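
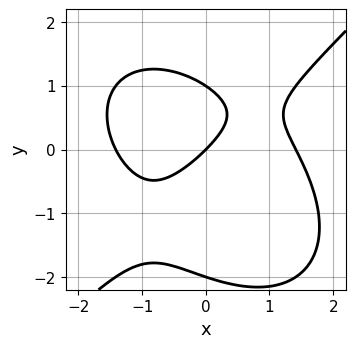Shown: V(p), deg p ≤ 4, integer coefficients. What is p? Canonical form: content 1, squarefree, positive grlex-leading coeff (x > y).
x^3 - y^3 - y^2 - 2*x + 2*y

1. Degree: the shape is more complex than any degree-2 curve, so deg p = 3.
2. Reading off the gridlines: the y-axis gridline crossings are at y ∈ {-2, 0, 1}; it meets the x-axis at x = 0 (among the integer gridlines).
3. Putting this together gives p.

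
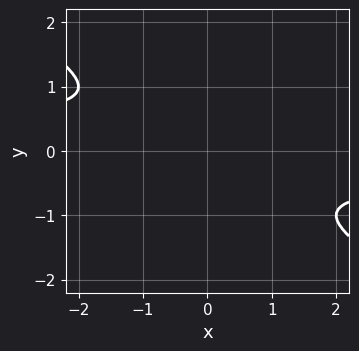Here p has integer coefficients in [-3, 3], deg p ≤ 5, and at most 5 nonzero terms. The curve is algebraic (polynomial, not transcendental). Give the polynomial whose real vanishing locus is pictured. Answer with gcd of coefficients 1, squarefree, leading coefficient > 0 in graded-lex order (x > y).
2*x*y^3 + 3*y^4 + 1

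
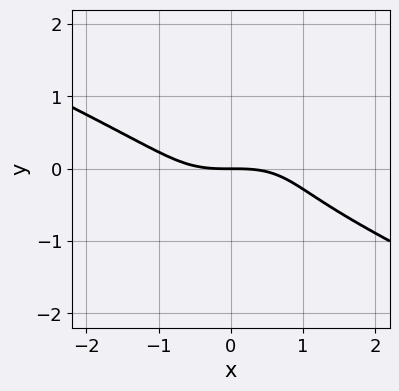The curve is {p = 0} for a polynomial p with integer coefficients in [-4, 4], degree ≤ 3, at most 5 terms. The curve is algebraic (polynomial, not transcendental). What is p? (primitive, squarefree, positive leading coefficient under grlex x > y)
x^3 - 3*x*y^2 + 3*y^3 + 2*y^2 + 3*y

First, degree: a generic line meets the curve in up to 3 points, so deg p = 3.
Then, from the visible intercepts: it crosses the y-axis at the gridline y = 0; it crosses the x-axis at the gridline x = 0.
Finally, putting this together gives p.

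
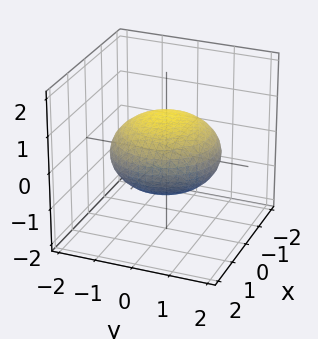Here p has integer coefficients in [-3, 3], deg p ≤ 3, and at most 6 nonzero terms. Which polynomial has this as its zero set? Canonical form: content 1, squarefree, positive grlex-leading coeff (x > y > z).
The degree is 2 — the shape is more complex than any degree-1 surface.
Symmetries: rotational symmetry about the z-axis ⇒ p depends on x, y only through x² + y².
Reading off the gridlines: the z-axis gridline crossings are at z ∈ {-1, 1}; a circular section at z = 0 has radius between 1 and 2.
Matching integer coefficients to the picture gives p.

x^2 + y^2 + 2*z^2 - 2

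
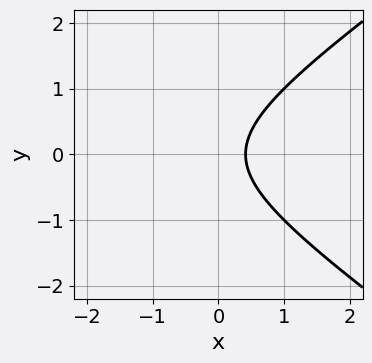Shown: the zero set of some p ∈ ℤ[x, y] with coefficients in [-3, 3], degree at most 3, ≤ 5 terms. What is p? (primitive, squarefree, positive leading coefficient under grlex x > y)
x^2 - 2*y^2 + 2*x - 1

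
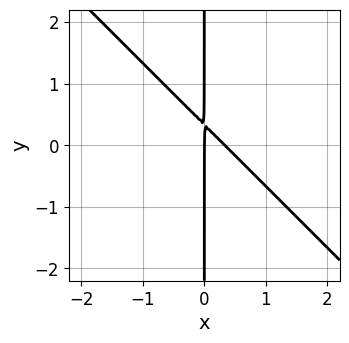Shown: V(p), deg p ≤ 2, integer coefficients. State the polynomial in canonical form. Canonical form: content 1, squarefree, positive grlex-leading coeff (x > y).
(a) deg p = 2. The shape is more complex than any degree-1 curve.
(b) Checking where it meets the axes: the visible y-axis segment lies entirely on the curve; one x-axis crossing is at x = 0.
(c) Assembling these constraints gives the stated polynomial.

3*x^2 + 3*x*y - x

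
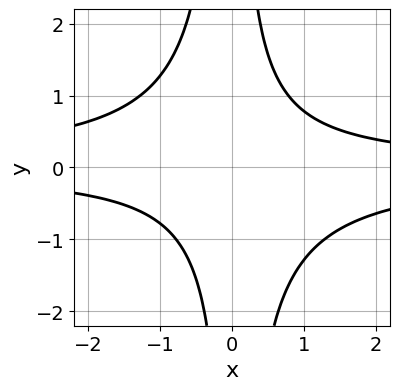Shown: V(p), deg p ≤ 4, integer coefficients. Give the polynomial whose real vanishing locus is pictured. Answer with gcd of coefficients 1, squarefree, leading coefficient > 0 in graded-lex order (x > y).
2*x^2*y^2 + x*y - 2

1. deg p = 4.
2. Observable constraints: no y-intercept at any integer in the box; it misses every integer gridline on the x-axis.
3. The integer polynomial consistent with all of this is the stated p.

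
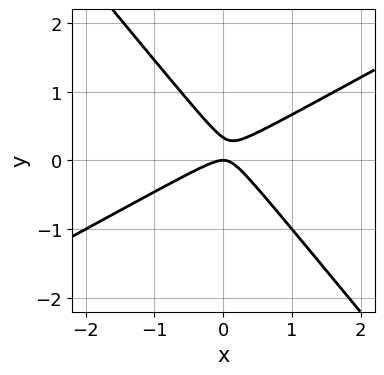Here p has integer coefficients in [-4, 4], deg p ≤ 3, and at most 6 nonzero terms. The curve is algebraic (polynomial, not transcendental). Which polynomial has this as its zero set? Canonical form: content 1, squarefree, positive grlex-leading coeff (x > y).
2*x^2 - 2*x*y - 3*y^2 + y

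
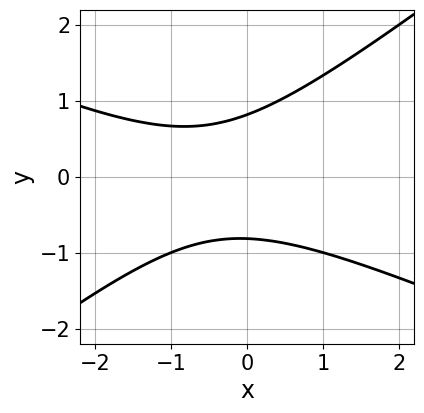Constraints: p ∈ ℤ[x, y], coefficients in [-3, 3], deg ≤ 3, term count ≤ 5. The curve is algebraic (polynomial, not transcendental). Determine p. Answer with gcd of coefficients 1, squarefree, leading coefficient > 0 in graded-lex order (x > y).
1. deg p = 2.
2. Reading off the gridlines: it misses every integer gridline on the x-axis.
3. Assembling these constraints gives the stated polynomial.

x^2 + x*y - 3*y^2 + x + 2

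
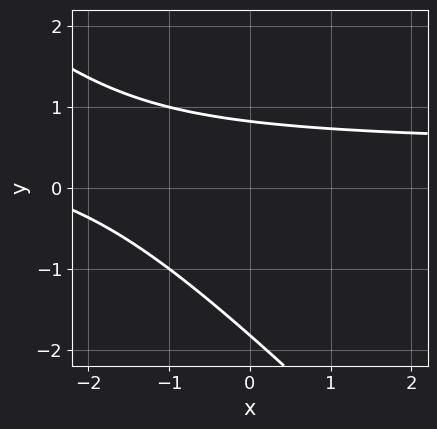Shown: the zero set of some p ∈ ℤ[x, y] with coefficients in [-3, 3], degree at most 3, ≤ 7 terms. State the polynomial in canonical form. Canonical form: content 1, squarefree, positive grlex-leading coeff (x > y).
First, the degree is 2 — the shape is more complex than any degree-1 curve.
Next, from the axis intercepts and sections: it misses every integer gridline on the x-axis.
Finally, fitting integer coefficients to these (and the overall shape) gives p.

2*x*y + 2*y^2 - x + 2*y - 3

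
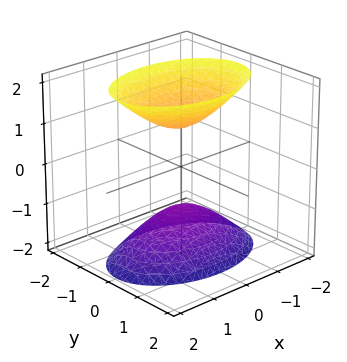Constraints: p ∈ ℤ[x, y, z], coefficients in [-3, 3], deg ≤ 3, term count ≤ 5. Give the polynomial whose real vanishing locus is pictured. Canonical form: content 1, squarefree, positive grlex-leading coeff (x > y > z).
(a) The picture has 2 separate pieces. They look like related sheets of one shape, so recover p as a whole.
(b) deg p = 2. Two separate bowl-shaped sheets opening away from each other; a quadric.
(c) Symmetries: it's symmetric under x → −x, forcing even powers of x; mirror symmetry z ↦ −z ⇒ only even powers of z; it's symmetric under y → −y, forcing even powers of y.
(d) Observable constraints: no y-intercept at any integer in the box; among the integer gridlines, it crosses the z-axis at z ∈ {-1, 1}.
(e) Together with the visible shape, these determine p as stated.

x^2 + 2*y^2 - z^2 + 1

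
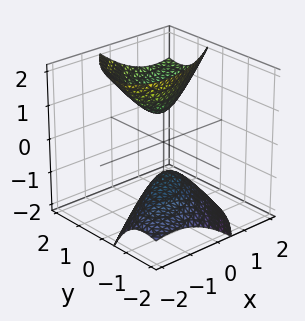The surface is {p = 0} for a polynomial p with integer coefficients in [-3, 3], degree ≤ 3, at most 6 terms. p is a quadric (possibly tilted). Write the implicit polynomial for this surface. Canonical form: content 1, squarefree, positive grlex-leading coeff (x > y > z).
2*x^2 - 3*x*y + 3*y^2 - 3*y*z - z^2 + 1

There are 2 components. Treating them together as one polynomial.
The degree is 2 — a generic line meets the surface in up to 2 points.
From the axis intercepts and sections: the surface avoids every integer x-axis point in the box; among the integer gridlines, it crosses the z-axis at z ∈ {-1, 1}.
Solving for integer coefficients yields p as stated.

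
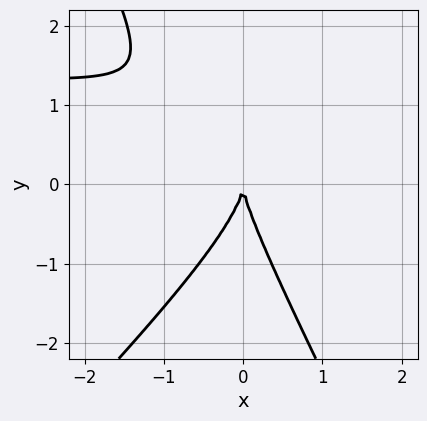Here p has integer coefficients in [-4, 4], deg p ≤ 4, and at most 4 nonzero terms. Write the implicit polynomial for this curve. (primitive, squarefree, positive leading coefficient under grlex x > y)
First, the degree is 3 — the shape is more complex than any degree-2 curve.
Then, from the visible intercepts: it meets the x-axis at x = 0 (among the integer gridlines); it meets the y-axis at y = 0 (among the integer gridlines).
Finally, putting this together gives p.

2*x^2*y - x*y^2 - y^3 - 3*x^2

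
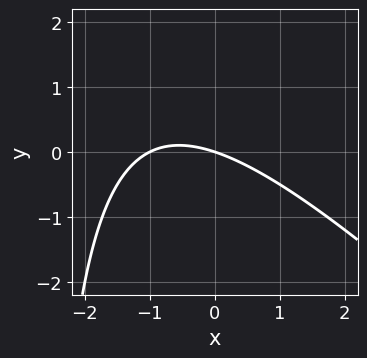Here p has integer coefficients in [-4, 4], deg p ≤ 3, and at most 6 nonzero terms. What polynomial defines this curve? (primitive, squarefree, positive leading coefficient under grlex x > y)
x^2 + x*y + x + 3*y

First, the degree is 2 — a generic line meets the curve in up to 2 points.
Then, from the visible intercepts: among the integer gridlines, it crosses the x-axis at x ∈ {-1, 0}; it meets the y-axis at y = 0 (among the integer gridlines).
Finally, matching integer coefficients to the picture gives p.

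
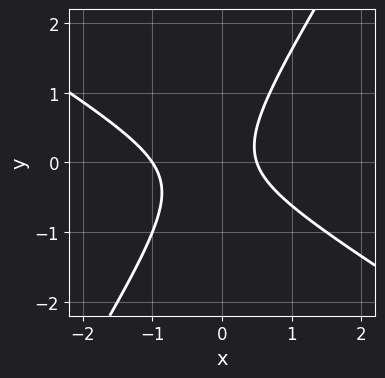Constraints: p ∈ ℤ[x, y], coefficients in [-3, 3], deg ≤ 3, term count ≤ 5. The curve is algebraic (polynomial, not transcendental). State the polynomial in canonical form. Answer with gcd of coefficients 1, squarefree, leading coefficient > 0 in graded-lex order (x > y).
2*x^2 + 2*x*y - 2*y^2 + x - 1

First, degree: a generic line meets the curve in up to 2 points, so deg p = 2.
Next, from the axis intercepts and sections: one x-axis crossing is at x = -1; no y-intercept at any integer in the box.
Finally, putting this together gives p.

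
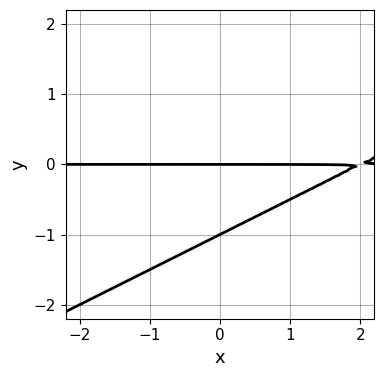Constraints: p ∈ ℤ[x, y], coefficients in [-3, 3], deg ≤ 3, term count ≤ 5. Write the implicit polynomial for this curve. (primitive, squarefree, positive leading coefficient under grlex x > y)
x*y - 2*y^2 - 2*y

First, degree: a generic line meets the curve in up to 2 points, so deg p = 2.
Then, observable constraints: the y-axis gridline crossings are at y ∈ {-1, 0}; every point of the x-axis in the box is on the curve.
Finally, putting this together gives p.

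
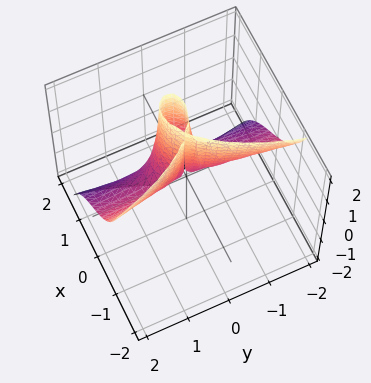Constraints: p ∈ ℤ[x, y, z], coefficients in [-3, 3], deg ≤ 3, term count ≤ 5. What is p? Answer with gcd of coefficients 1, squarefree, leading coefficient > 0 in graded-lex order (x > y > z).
1. deg p = 3.
2. Checking where it meets the axes: every point of the z-axis in the box is on the surface; the visible y-axis segment lies entirely on the surface.
3. Together with the visible shape, these determine p as stated.

3*x^3 + 2*x*y^2 + 2*y^2*z - 3*x^2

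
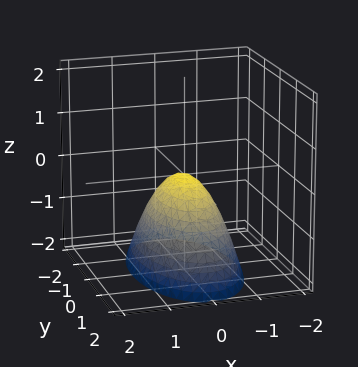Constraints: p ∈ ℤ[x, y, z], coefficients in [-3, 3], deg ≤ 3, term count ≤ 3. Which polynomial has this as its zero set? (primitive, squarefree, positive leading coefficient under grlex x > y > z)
(a) The degree is 2 — a single bowl opening along one axis; a quadric.
(b) Symmetries: it's symmetric under y → −y, forcing even powers of y; mirror symmetry x ↦ −x ⇒ only even powers of x.
(c) Checking where it meets the axes: one x-axis crossing is at x = 0; it crosses the y-axis at the gridline y = 0.
(d) Solving for integer coefficients yields p as stated.

3*x^2 + y^2 + 2*z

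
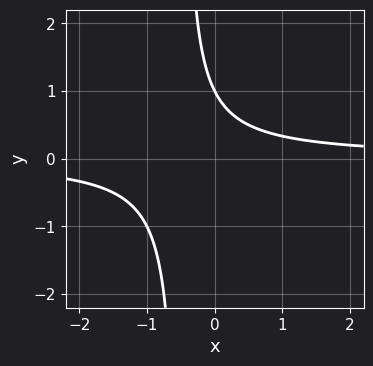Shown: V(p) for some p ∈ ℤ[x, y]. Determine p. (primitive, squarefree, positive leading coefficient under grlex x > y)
2*x*y + y - 1

1. deg p = 2. The shape is more complex than any degree-1 curve.
2. Checking where it meets the axes: one y-axis crossing is at y = 1; the curve avoids every integer x-axis point in the box.
3. Fitting integer coefficients to these (and the overall shape) gives p.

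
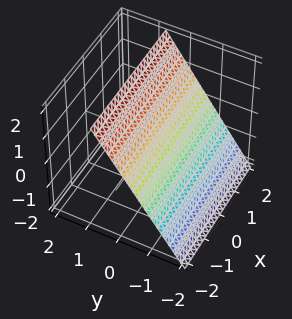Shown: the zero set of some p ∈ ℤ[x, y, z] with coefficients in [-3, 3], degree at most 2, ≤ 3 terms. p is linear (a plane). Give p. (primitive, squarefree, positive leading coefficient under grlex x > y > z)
3*y - 2*z + 2

1. deg p = 1. Every cross-section is a straight line — this is a plane.
2. Against the integer gridlines: no x-intercept at any integer in the box; it crosses the z-axis at the gridline z = 1.
3. Matching integer coefficients to the picture gives p.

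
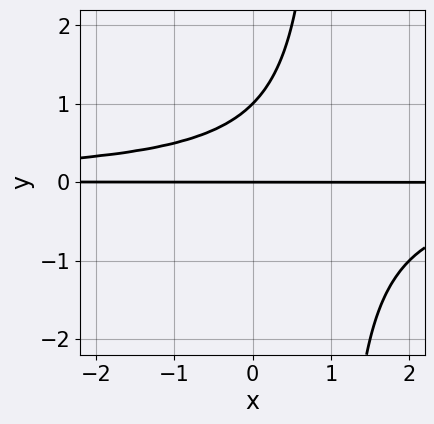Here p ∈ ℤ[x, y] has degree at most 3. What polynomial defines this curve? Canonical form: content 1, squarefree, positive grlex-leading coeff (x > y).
x*y^2 - y^2 + y

1. deg p = 3. A generic line meets the curve in up to 3 points.
2. From the visible intercepts: the visible x-axis segment lies entirely on the curve; the y-axis gridline crossings are at y ∈ {0, 1}.
3. Fitting integer coefficients to these (and the overall shape) gives p.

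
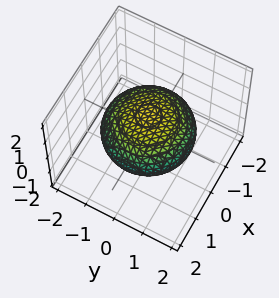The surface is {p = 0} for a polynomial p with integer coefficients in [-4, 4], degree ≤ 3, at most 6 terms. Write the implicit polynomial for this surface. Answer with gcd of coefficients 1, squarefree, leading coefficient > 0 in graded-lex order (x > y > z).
(a) The degree is 2 — the shape is more complex than any degree-1 surface.
(b) Symmetries: the z-axis is an axis of rotation, so x and y enter only as x² + y².
(c) Against the integer gridlines: a circular section at z = 0 has radius between 1 and 2; among the integer gridlines, it crosses the z-axis at z ∈ {-1, 1}.
(d) The integer polynomial consistent with all of this is the stated p.

x^2 + y^2 + 2*z^2 - 2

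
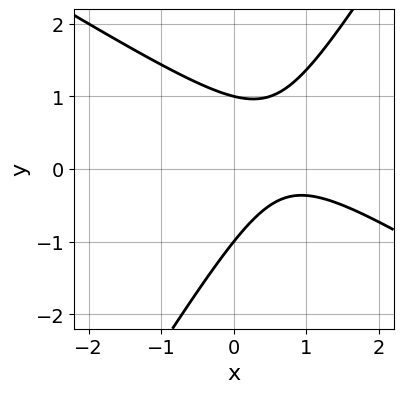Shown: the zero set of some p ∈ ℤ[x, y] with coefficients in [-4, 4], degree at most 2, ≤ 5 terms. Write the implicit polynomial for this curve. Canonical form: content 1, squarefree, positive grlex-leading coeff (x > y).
Degree: the shape is more complex than any degree-1 curve, so deg p = 2.
Observable constraints: the curve avoids every integer x-axis point in the box; among the integer gridlines, it crosses the y-axis at y ∈ {-1, 1}.
Fitting integer coefficients to these (and the overall shape) gives p.

2*x^2 + 2*x*y - 2*y^2 - 3*x + 2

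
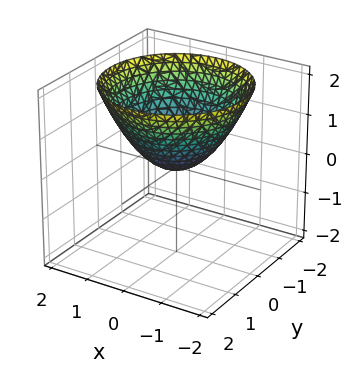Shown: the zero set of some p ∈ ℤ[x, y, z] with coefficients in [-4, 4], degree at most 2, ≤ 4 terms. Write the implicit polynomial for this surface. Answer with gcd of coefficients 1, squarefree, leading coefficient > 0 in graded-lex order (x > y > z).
2*x^2 + 2*y^2 - 3*z

deg p = 2.
By symmetry, every cross-section ⟂ z is a circle, so x, y appear only via x² + y².
Checking where it meets the axes: one y-axis crossing is at y = 0; one x-axis crossing is at x = 0; it crosses the z-axis at the gridline z = 0; a circular section at z = 2 has radius between 1 and 2.
Fitting integer coefficients to these (and the overall shape) gives p.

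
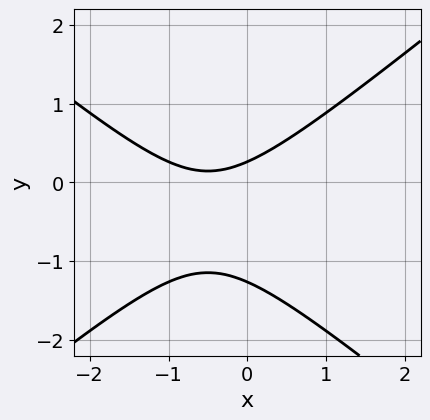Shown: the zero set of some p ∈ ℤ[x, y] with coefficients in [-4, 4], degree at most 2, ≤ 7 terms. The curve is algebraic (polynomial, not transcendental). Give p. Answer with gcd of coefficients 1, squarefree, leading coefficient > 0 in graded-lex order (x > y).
2*x^2 - 3*y^2 + 2*x - 3*y + 1

Degree: no degree-1 curve has this shape, so deg p = 2.
Reading off the gridlines: no x-intercept at any integer in the box.
Matching integer coefficients to the picture gives p.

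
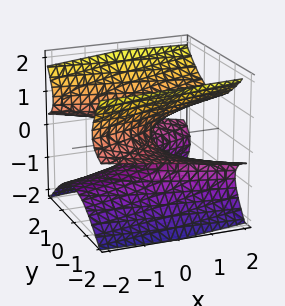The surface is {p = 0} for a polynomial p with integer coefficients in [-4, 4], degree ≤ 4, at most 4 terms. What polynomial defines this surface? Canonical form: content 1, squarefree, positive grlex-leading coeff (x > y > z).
3*y^2*z - 3*z^3 + 2*x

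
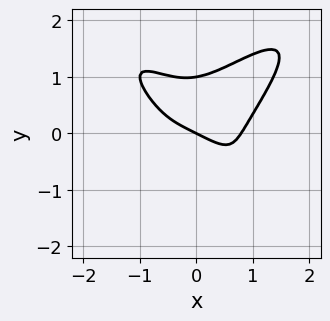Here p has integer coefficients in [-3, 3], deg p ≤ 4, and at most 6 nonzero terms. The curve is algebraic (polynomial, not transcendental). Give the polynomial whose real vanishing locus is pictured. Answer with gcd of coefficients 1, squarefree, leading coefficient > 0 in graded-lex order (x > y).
The degree is 4 — a generic line meets the curve in up to 4 points.
From the axis intercepts and sections: it crosses the x-axis at the gridline x = 0; among the integer gridlines, it crosses the y-axis at y ∈ {0, 1}.
Putting this together gives p.

2*x^4 - 3*x^2*y^2 + 2*y^4 - x - 2*y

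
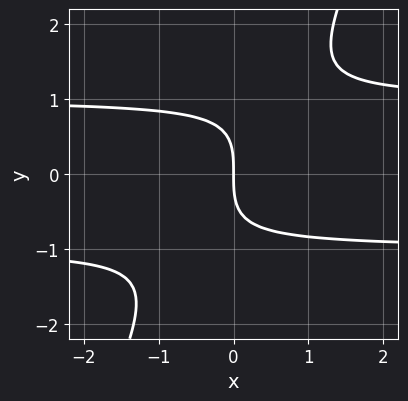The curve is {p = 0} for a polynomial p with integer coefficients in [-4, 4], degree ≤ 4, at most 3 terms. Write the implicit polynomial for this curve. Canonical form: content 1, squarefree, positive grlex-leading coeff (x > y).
2*x*y^2 - y^3 - 2*x

The degree is 3 — a generic line meets the curve in up to 3 points.
Checking where it meets the axes: one y-axis crossing is at y = 0; it crosses the x-axis at the gridline x = 0.
The integer polynomial consistent with all of this is the stated p.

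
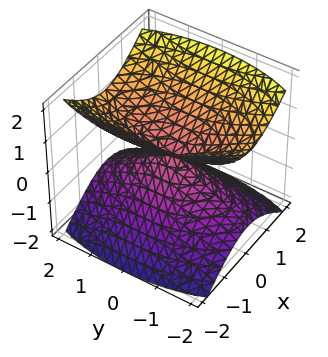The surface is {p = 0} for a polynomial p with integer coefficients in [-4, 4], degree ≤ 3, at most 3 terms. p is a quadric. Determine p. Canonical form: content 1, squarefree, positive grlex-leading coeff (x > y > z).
First, I count 2 distinct pieces.
Then, degree: two nappes meeting at a single point; a quadric, so deg p = 2.
Next, symmetries: the z ↦ −z reflection is a symmetry, so z appears only in even powers; it's symmetric under x → −x, forcing even powers of x; mirror symmetry y ↦ −y ⇒ only even powers of y.
Next, against the integer gridlines: it crosses the x-axis at the gridline x = 0; it meets the z-axis at z = 0 (among the integer gridlines); it crosses the y-axis at the gridline y = 0.
Finally, the integer polynomial consistent with all of this is the stated p.

3*x^2 + y^2 - 3*z^2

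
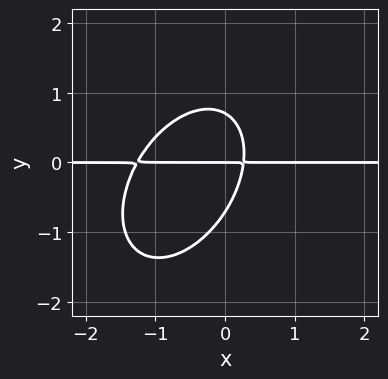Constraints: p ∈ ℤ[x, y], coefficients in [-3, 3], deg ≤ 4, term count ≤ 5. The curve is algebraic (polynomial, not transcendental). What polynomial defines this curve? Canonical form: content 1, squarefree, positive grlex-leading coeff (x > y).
1. The degree is 3 — a generic line meets the curve in up to 3 points.
2. From the axis intercepts and sections: the visible x-axis segment lies entirely on the curve; it meets the y-axis at y = 0 (among the integer gridlines).
3. Fitting integer coefficients to these (and the overall shape) gives p.

3*x^2*y - 2*x*y^2 + 2*y^3 + 3*x*y - y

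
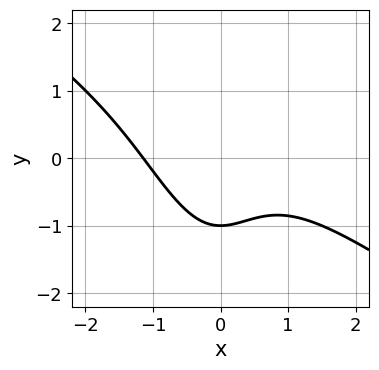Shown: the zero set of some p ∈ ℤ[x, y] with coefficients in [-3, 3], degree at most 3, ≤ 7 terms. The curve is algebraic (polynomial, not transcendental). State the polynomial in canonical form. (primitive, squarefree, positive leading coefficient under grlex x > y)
2*x^3 + 3*x^2*y - y^2 + 2*y + 3

(a) The degree is 3 — the shape is more complex than any degree-2 curve.
(b) From the axis intercepts and sections: it crosses the y-axis at the gridline y = -1.
(c) These observations pin down the coefficients.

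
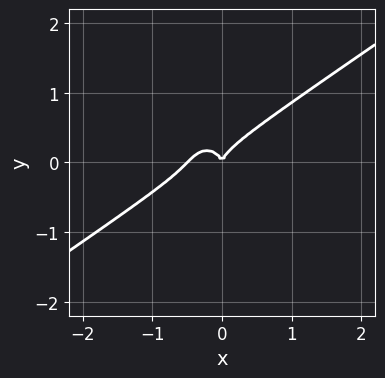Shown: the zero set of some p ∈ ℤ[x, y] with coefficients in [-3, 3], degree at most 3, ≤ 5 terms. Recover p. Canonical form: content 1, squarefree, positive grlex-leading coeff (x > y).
1. The degree is 3 — no degree-2 curve has this shape.
2. Checking where it meets the axes: it meets the y-axis at y = 0 (among the integer gridlines); it crosses the x-axis at the gridline x = 0.
3. Fitting integer coefficients to these (and the overall shape) gives p.

2*x^3 - 2*x^2*y - 2*y^3 + x^2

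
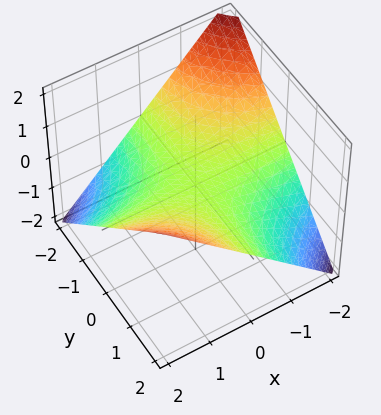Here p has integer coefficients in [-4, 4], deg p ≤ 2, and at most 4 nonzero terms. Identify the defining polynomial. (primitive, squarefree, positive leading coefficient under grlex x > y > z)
The degree is 2 — a saddle surface; a quadric.
From the visible intercepts: every point of the y-axis in the box is on the surface; every point of the x-axis in the box is on the surface; it meets the z-axis at z = 0 (among the integer gridlines).
The integer polynomial consistent with all of this is the stated p.

x*y - 2*z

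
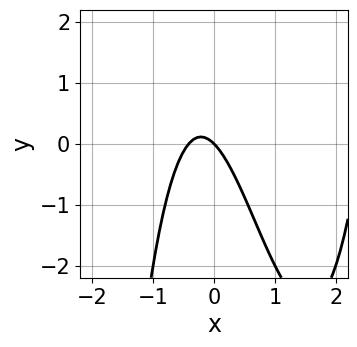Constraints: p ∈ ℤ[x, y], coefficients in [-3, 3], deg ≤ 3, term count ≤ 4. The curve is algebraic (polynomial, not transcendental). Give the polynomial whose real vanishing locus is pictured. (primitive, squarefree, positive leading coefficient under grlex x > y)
x^3 - 2*x^2 - x - y

(a) deg p = 3.
(b) From the visible intercepts: it crosses the y-axis at the gridline y = 0; it crosses the x-axis at the gridline x = 0.
(c) Fitting integer coefficients to these (and the overall shape) gives p.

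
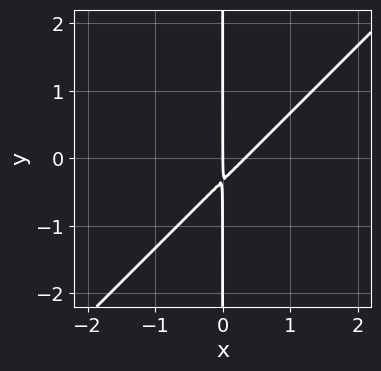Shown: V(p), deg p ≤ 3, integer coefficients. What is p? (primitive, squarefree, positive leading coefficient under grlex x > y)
3*x^2 - 3*x*y - x

First, deg p = 2. The shape is more complex than any degree-1 curve.
Then, against the integer gridlines: every point of the y-axis in the box is on the curve; one x-axis crossing is at x = 0.
Finally, assembling these constraints gives the stated polynomial.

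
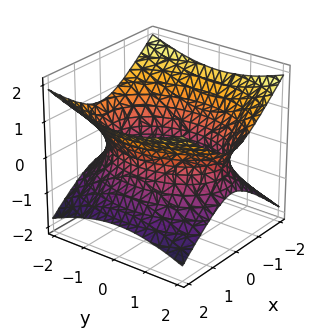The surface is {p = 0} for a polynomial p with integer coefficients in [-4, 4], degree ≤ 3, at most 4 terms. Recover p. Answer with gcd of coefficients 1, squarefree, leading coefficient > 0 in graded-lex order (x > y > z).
First, degree: an hourglass — one-sheet hyperboloid; a quadric, so deg p = 2.
Next, symmetries: the z ↦ −z reflection is a symmetry, so z appears only in even powers; mirror symmetry x ↦ −x ⇒ only even powers of x; mirror symmetry y ↦ −y ⇒ only even powers of y.
Next, checking where it meets the axes: no z-intercept at any integer in the box.
Finally, putting this together gives p.

2*x^2 + y^2 - 3*z^2 - 3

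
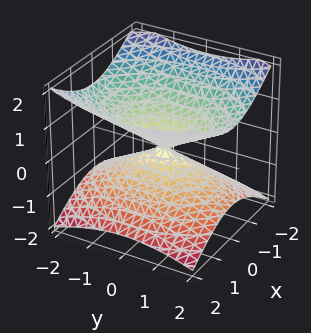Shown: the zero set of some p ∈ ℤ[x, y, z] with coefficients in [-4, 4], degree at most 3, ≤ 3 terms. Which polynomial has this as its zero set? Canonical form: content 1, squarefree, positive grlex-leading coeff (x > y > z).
(a) The degree is 2 — a double cone through the origin; a quadric.
(b) Symmetries: mirror symmetry x ↦ −x ⇒ only even powers of x; mirror symmetry y ↦ −y ⇒ only even powers of y; the z ↦ −z reflection is a symmetry, so z appears only in even powers.
(c) Checking where it meets the axes: it crosses the z-axis at the gridline z = 0; it meets the x-axis at x = 0 (among the integer gridlines); one y-axis crossing is at y = 0.
(d) Matching integer coefficients to the picture gives p.

2*x^2 + y^2 - 3*z^2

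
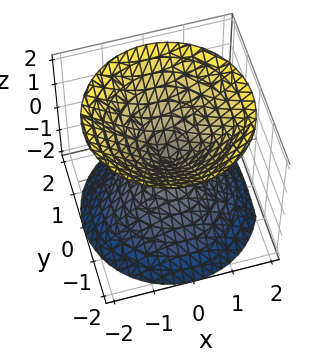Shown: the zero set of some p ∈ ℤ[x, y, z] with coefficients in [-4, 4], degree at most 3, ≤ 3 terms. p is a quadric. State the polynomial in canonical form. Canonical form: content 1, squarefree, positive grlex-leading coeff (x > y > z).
x^2 + y^2 - z^2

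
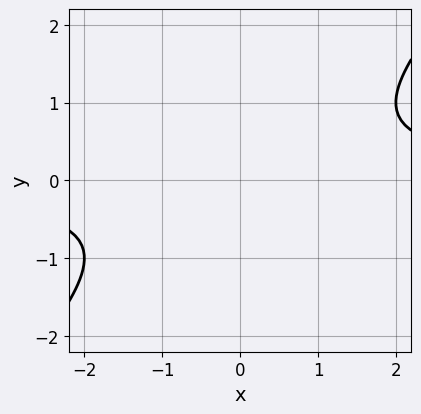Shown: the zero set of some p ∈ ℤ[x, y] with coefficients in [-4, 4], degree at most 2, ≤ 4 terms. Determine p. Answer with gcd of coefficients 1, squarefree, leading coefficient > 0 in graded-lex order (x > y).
x*y - y^2 - 1

Degree: the shape is more complex than any degree-1 curve, so deg p = 2.
From the axis intercepts and sections: no y-intercept at any integer in the box; no x-intercept at any integer in the box.
The integer polynomial consistent with all of this is the stated p.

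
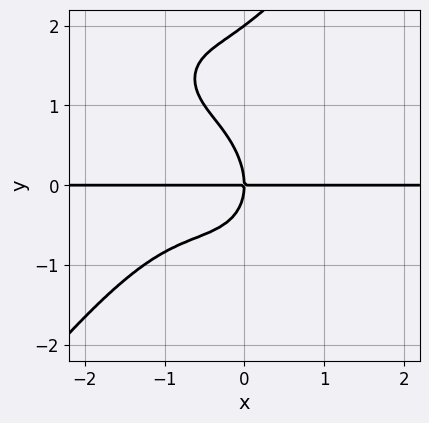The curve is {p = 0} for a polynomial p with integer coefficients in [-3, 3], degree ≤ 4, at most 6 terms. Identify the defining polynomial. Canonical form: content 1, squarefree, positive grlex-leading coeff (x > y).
deg p = 4.
Reading off the gridlines: every point of the x-axis in the box is on the curve; among the integer gridlines, it crosses the y-axis at y ∈ {0, 2}.
Matching integer coefficients to the picture gives p.

2*x^3*y - y^4 + 3*x^2*y + 2*y^3 + 3*x*y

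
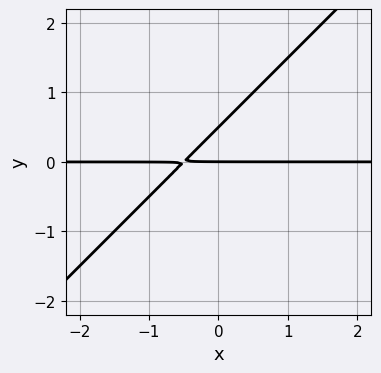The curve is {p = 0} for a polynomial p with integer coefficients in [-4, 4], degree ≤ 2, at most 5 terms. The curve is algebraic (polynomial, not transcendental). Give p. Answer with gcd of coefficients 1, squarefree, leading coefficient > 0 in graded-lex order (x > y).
2*x*y - 2*y^2 + y

deg p = 2.
Checking where it meets the axes: it crosses the y-axis at the gridline y = 0; every point of the x-axis in the box is on the curve.
These observations pin down the coefficients.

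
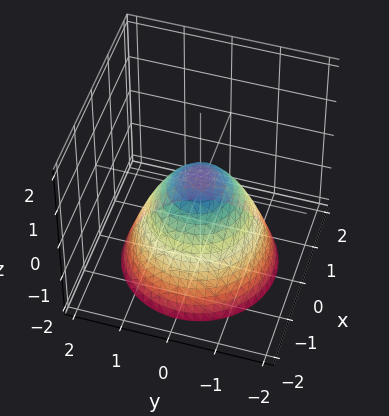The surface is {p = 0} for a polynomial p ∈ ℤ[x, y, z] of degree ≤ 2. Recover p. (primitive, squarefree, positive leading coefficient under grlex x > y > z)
2*x^2 + 2*y^2 + 2*z - 1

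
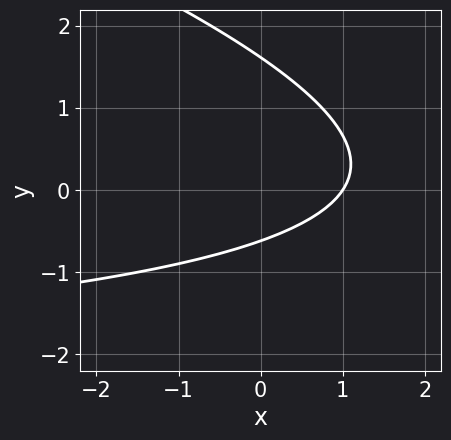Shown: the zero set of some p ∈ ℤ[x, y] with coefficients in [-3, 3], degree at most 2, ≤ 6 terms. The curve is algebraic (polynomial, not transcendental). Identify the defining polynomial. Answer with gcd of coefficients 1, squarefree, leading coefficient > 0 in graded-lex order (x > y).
x*y + 3*y^2 + 3*x - 3*y - 3

First, the degree is 2 — a generic line meets the curve in up to 2 points.
Next, against the integer gridlines: it meets the x-axis at x = 1 (among the integer gridlines).
Finally, fitting integer coefficients to these (and the overall shape) gives p.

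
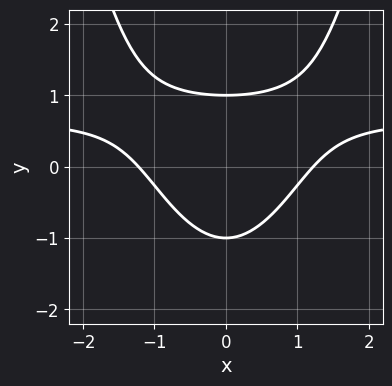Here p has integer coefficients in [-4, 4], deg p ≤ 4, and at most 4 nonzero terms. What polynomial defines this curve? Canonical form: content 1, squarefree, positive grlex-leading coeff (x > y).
First, degree: no degree-2 curve has this shape, so deg p = 3.
Then, symmetries: it's symmetric under x → −x, forcing even powers of x.
Then, against the integer gridlines: the y-axis gridline crossings are at y ∈ {-1, 1}.
Finally, these observations pin down the coefficients.

3*x^2*y - 2*x^2 - 3*y^2 + 3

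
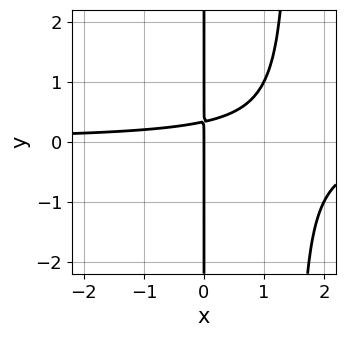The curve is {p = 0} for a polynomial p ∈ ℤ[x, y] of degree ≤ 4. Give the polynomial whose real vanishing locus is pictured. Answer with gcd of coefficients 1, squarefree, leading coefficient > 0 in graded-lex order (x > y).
2*x^2*y - 3*x*y + x

(a) deg p = 3. The shape is more complex than any degree-2 curve.
(b) Checking where it meets the axes: every point of the y-axis in the box is on the curve; it crosses the x-axis at the gridline x = 0.
(c) Assembling these constraints gives the stated polynomial.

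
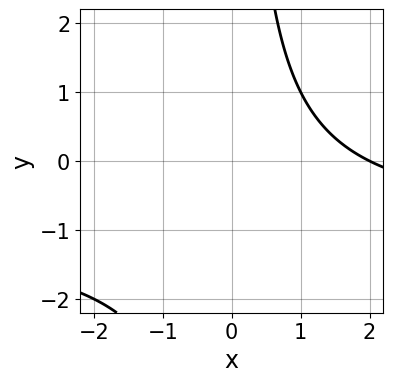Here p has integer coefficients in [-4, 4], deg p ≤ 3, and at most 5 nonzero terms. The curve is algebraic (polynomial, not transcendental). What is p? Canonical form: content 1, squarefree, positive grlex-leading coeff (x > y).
First, degree: no degree-1 curve has this shape, so deg p = 2.
Next, from the axis intercepts and sections: it misses every integer gridline on the y-axis; one x-axis crossing is at x = 2.
Finally, the integer polynomial consistent with all of this is the stated p.

x*y + x - 2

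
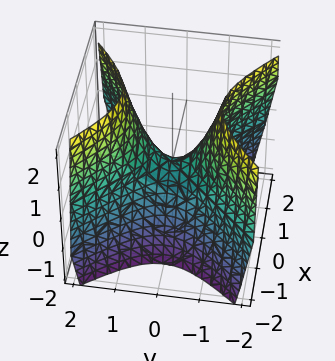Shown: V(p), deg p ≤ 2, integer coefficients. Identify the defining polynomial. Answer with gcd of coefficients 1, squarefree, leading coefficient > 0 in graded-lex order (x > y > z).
First, the degree is 2 — a hyperbolic paraboloid; a quadric.
Next, symmetries: it's symmetric under x → −x, forcing even powers of x; it's symmetric under y → −y, forcing even powers of y.
Next, from the visible intercepts: one z-axis crossing is at z = 0; it meets the x-axis at x = 0 (among the integer gridlines); it crosses the y-axis at the gridline y = 0.
Finally, fitting integer coefficients to these (and the overall shape) gives p.

3*x^2 - 3*y^2 + 2*z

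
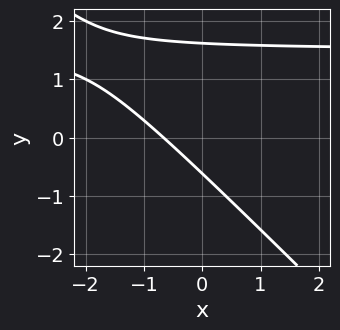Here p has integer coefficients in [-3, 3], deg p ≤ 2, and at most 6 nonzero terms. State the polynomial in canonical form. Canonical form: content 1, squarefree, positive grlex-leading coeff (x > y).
2*x*y + 2*y^2 - 3*x - 2*y - 2

The degree is 2 — the shape is more complex than any degree-1 curve.
Putting this together gives p.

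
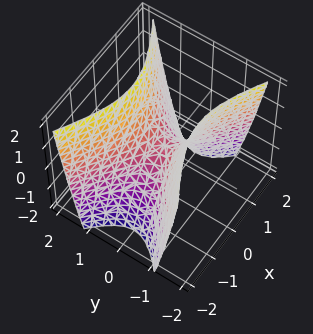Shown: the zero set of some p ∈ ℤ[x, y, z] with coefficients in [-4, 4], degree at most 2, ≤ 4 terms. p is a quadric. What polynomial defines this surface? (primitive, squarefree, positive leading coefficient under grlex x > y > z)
Degree: a hyperbolic paraboloid; a quadric, so deg p = 2.
Symmetries: the y ↦ −y reflection is a symmetry, so y appears only in even powers; it's symmetric under x → −x, forcing even powers of x.
From the visible intercepts: it crosses the y-axis at the gridline y = 0; it meets the x-axis at x = 0 (among the integer gridlines).
These observations pin down the coefficients.

x^2 - 2*y^2 + z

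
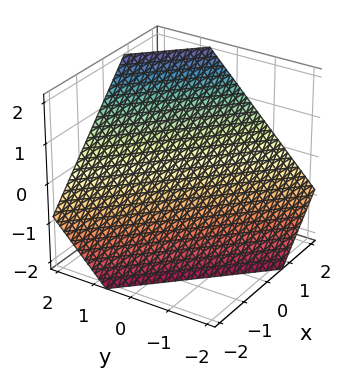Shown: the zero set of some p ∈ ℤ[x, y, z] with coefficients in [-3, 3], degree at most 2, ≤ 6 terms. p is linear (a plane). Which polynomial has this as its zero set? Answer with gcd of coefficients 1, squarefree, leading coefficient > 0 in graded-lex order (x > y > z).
1. deg p = 1. The surface is flat (a plane).
2. Putting this together gives p.

3*x + 3*y - 3*z - 2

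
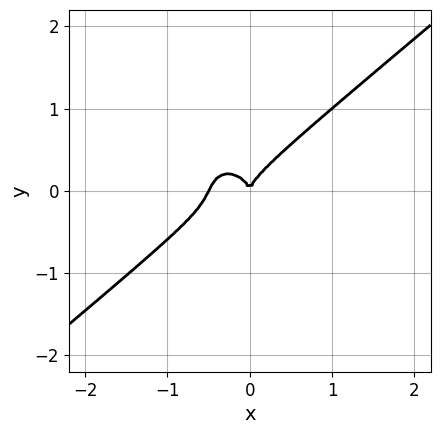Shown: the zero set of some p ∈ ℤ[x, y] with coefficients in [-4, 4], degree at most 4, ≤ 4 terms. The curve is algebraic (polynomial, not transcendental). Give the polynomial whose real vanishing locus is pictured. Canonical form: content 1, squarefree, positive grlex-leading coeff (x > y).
First, the degree is 3 — a generic line meets the curve in up to 3 points.
Next, from the visible intercepts: it crosses the x-axis at the gridline x = 0; one y-axis crossing is at y = 0.
Finally, matching integer coefficients to the picture gives p.

2*x^3 - x^2*y - 2*y^3 + x^2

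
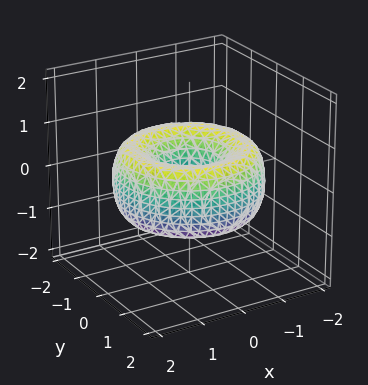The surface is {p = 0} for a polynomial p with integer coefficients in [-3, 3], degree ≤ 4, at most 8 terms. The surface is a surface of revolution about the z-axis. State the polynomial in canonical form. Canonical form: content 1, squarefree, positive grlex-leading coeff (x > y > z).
(a) deg p = 4. No degree-3 surface has this shape.
(b) Symmetry: every cross-section ⟂ z is a circle, so x, y appear only via x² + y².
(c) Reading off the gridlines: no z-intercept at any integer in the box; a circular section at z = 0 has radius between 0 and 1.
(d) Assembling these constraints gives the stated polynomial.

x^4 + 2*x^2*y^2 + y^4 - 3*x^2 - 3*y^2 + 2*z^2 + 1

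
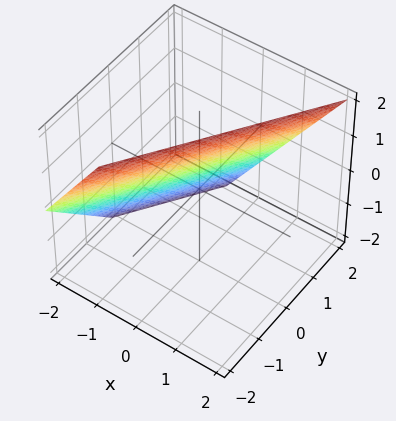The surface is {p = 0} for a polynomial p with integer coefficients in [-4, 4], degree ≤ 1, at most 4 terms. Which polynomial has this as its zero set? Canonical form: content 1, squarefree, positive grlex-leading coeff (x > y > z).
(a) Degree: every cross-section is a straight line — this is a plane, so deg p = 1.
(b) From the axis intercepts and sections: it meets the z-axis at z = 1 (among the integer gridlines); it meets the y-axis at y = 1 (among the integer gridlines).
(c) Fitting integer coefficients to these (and the overall shape) gives p.

3*x - 2*y - 2*z + 2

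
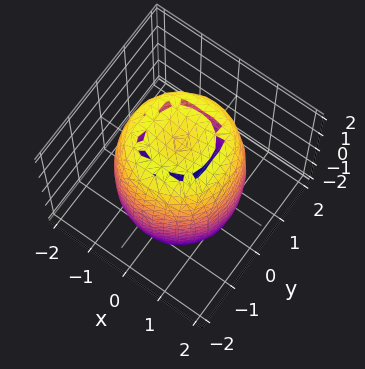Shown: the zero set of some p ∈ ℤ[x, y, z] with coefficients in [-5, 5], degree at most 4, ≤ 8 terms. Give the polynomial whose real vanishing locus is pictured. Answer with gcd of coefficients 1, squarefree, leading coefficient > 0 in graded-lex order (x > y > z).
Degree: a generic line meets the surface in up to 4 points, so deg p = 4.
Symmetries: the surface is invariant under rotation about z: p = q(x² + y², z).
From the axis intercepts and sections: a circular section at z = 2 has radius between 0 and 1.
The integer polynomial consistent with all of this is the stated p.

2*x^4 + 4*x^2*y^2 + 2*y^4 - 3*x^2 - 3*y^2 + z^2 - 3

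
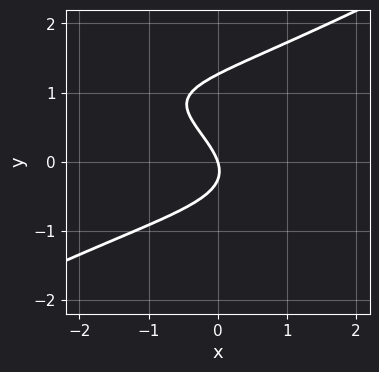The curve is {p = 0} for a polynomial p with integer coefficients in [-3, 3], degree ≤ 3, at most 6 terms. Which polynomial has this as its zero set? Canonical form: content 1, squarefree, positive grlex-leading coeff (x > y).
Degree: the shape is more complex than any degree-2 curve, so deg p = 3.
From the visible intercepts: one y-axis crossing is at y = 0; it crosses the x-axis at the gridline x = 0.
Fitting integer coefficients to these (and the overall shape) gives p.

x^2*y - 3*y^3 + 3*y^2 + 3*x + y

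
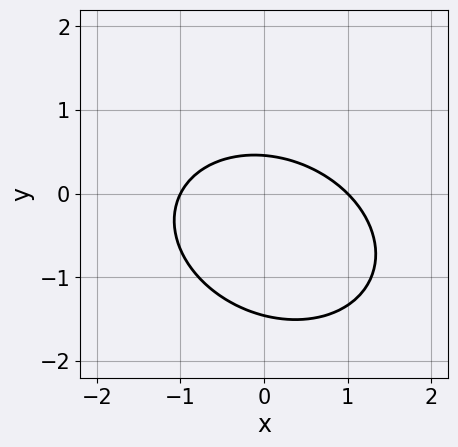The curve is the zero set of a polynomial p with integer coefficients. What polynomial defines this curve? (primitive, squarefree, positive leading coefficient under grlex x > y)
First, the degree is 2 — the shape is more complex than any degree-1 curve.
Next, reading off the gridlines: among the integer gridlines, it crosses the x-axis at x ∈ {-1, 1}.
Finally, these observations pin down the coefficients.

2*x^2 + x*y + 3*y^2 + 3*y - 2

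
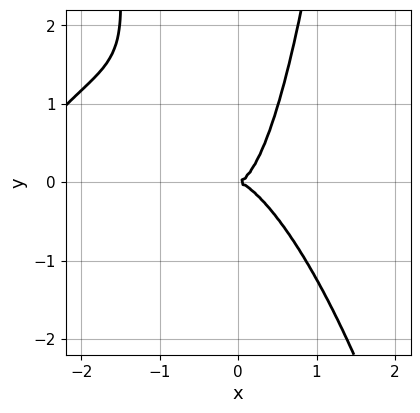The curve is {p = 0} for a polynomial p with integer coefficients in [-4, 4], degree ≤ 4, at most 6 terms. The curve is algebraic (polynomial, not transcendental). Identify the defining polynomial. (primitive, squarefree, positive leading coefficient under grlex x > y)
x^4 + 3*x^3 + 2*x^2*y - y^2

Degree: no degree-3 curve has this shape, so deg p = 4.
Checking where it meets the axes: it meets the x-axis at x = 0 (among the integer gridlines); it meets the y-axis at y = 0 (among the integer gridlines).
Solving for integer coefficients yields p as stated.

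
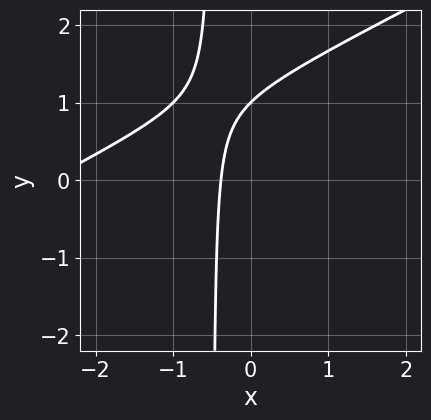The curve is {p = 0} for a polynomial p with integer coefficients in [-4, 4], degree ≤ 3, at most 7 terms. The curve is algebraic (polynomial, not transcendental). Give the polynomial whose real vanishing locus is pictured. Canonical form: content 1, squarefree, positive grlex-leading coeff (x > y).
1. deg p = 2. No degree-1 curve has this shape.
2. From the axis intercepts and sections: one y-axis crossing is at y = 1.
3. Matching integer coefficients to the picture gives p.

x^2 - 2*x*y + 3*x - y + 1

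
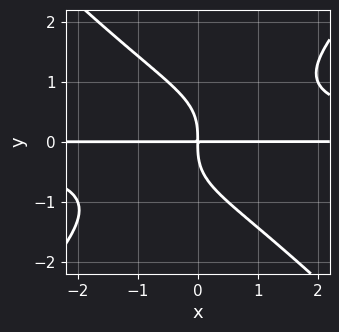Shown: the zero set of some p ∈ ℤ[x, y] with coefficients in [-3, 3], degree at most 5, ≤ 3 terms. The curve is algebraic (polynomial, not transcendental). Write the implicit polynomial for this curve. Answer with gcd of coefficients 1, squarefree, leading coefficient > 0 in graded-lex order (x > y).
2*x^2*y^2 - 2*y^4 - 3*x*y

First, the degree is 4 — a generic line meets the curve in up to 4 points.
Then, checking where it meets the axes: the visible x-axis segment lies entirely on the curve.
Finally, matching integer coefficients to the picture gives p.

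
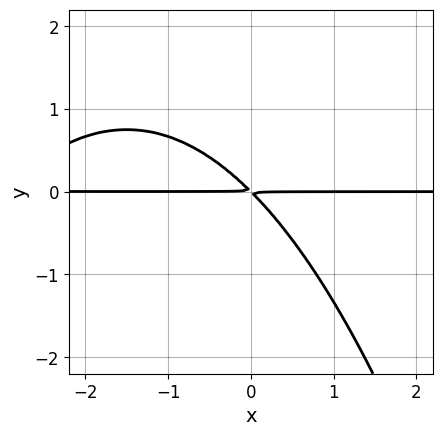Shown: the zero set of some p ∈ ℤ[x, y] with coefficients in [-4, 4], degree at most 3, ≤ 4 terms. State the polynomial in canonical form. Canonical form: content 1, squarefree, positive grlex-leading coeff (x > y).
First, deg p = 3. No degree-2 curve has this shape.
Then, observable constraints: every point of the x-axis in the box is on the curve.
Finally, solving for integer coefficients yields p as stated.

x^2*y + 3*x*y + 3*y^2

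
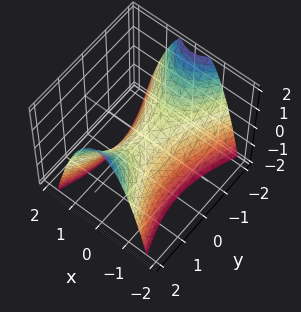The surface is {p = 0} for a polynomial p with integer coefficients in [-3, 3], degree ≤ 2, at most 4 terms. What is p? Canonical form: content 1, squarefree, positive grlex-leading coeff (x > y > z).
3*x^2 - y^2 + 2*z

First, the degree is 2 — a hyperbolic paraboloid; a quadric.
Next, symmetries: mirror symmetry x ↦ −x ⇒ only even powers of x; mirror symmetry y ↦ −y ⇒ only even powers of y.
Next, from the visible intercepts: it crosses the x-axis at the gridline x = 0; it crosses the z-axis at the gridline z = 0.
Finally, fitting integer coefficients to these (and the overall shape) gives p.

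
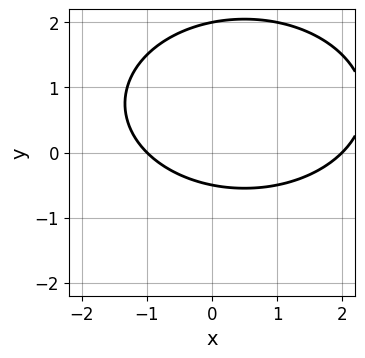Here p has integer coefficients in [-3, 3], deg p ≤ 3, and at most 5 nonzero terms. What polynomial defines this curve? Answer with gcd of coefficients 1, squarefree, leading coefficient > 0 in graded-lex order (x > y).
x^2 + 2*y^2 - x - 3*y - 2

1. Degree: the shape is more complex than any degree-1 curve, so deg p = 2.
2. Checking where it meets the axes: the x-axis gridline crossings are at x ∈ {-1, 2}; it meets the y-axis at y = 2 (among the integer gridlines).
3. Solving for integer coefficients yields p as stated.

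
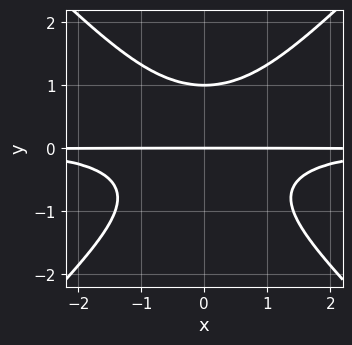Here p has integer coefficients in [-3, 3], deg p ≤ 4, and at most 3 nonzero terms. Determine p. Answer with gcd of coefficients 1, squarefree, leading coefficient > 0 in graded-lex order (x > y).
(a) The degree is 4 — a generic line meets the curve in up to 4 points.
(b) Symmetries: mirror symmetry x ↦ −x ⇒ only even powers of x.
(c) Reading off the gridlines: the y-axis gridline crossings are at y ∈ {0, 1}; every point of the x-axis in the box is on the curve.
(d) Fitting integer coefficients to these (and the overall shape) gives p.

x^2*y^2 - y^4 + y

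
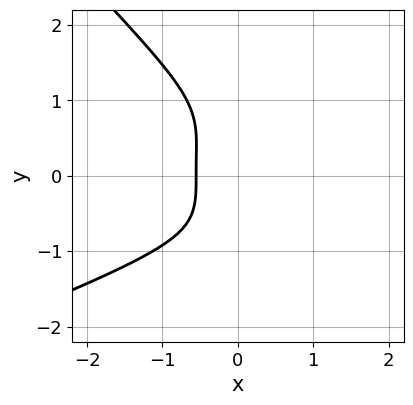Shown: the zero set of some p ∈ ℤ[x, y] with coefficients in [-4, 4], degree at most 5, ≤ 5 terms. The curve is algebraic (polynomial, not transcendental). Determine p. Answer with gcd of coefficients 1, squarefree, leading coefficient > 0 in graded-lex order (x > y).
(a) Degree: no degree-3 curve has this shape, so deg p = 4.
(b) Observable constraints: the curve avoids every integer y-axis point in the box.
(c) These observations pin down the coefficients.

2*x*y^3 + 2*y^4 + 2*x^3 + 3*x + 2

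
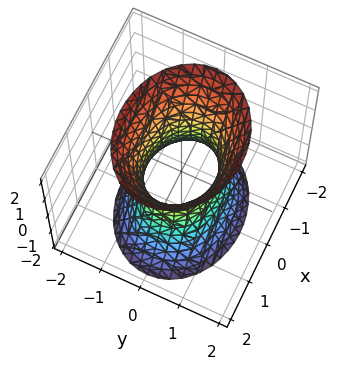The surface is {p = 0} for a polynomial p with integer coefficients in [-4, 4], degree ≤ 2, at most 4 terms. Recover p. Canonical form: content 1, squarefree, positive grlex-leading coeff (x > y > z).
2*x^2 + 3*y^2 - z^2 - 2

Degree: one connected sheet with a waist; a quadric, so deg p = 2.
Symmetries: mirror symmetry x ↦ −x ⇒ only even powers of x; mirror symmetry y ↦ −y ⇒ only even powers of y; it's symmetric under z → −z, forcing even powers of z.
From the visible intercepts: among the integer gridlines, it crosses the x-axis at x ∈ {-1, 1}; it misses every integer gridline on the z-axis.
Fitting integer coefficients to these (and the overall shape) gives p.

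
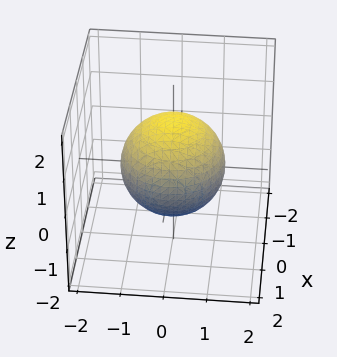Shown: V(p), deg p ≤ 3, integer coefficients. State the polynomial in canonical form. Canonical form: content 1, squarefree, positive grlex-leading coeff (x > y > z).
1. The degree is 2 — a closed, bounded, convex surface; a quadric.
2. Symmetries: rotational symmetry about the z-axis ⇒ p depends on x, y only through x² + y²; the z ↦ −z reflection is a symmetry, so z appears only in even powers.
3. From the visible intercepts: a circular section at z = -1 has radius between 0 and 1.
4. These observations pin down the coefficients.

2*x^2 + 2*y^2 + 2*z^2 - 3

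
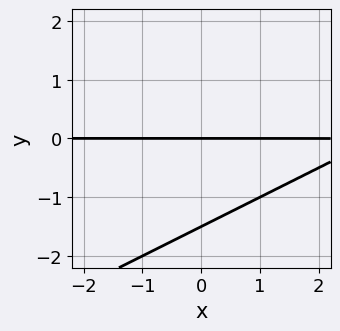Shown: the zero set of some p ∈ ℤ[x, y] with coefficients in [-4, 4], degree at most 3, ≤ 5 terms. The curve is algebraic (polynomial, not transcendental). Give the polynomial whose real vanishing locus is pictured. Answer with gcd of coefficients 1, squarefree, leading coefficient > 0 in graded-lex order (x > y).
1. The degree is 2 — a generic line meets the curve in up to 2 points.
2. Observable constraints: it meets the y-axis at y = 0 (among the integer gridlines); every point of the x-axis in the box is on the curve.
3. Together with the visible shape, these determine p as stated.

x*y - 2*y^2 - 3*y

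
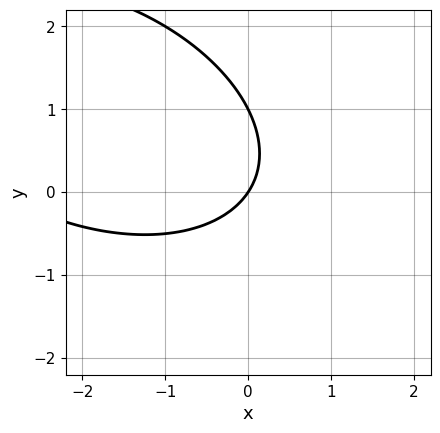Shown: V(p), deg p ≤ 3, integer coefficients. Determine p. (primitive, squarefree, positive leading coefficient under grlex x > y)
(a) deg p = 2.
(b) From the visible intercepts: one x-axis crossing is at x = 0; the y-axis gridline crossings are at y ∈ {0, 1}.
(c) Putting this together gives p.

x^2 + x*y + 2*y^2 + 3*x - 2*y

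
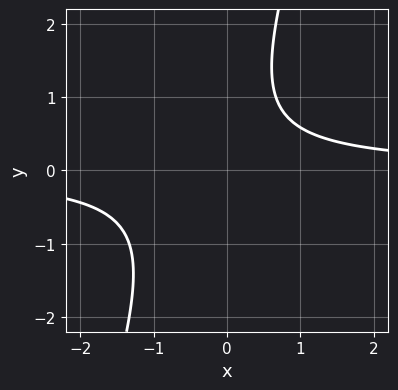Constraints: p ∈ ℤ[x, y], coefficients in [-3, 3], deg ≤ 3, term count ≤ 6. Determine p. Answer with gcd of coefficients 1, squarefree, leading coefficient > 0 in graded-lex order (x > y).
3*x*y - y^2 + y - 2

First, deg p = 2.
Then, checking where it meets the axes: it misses every integer gridline on the x-axis; it misses every integer gridline on the y-axis.
Finally, putting this together gives p.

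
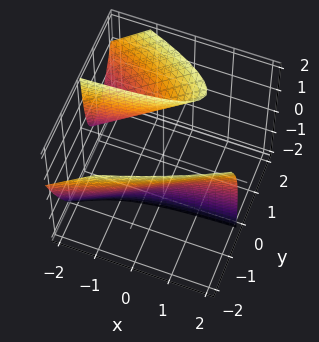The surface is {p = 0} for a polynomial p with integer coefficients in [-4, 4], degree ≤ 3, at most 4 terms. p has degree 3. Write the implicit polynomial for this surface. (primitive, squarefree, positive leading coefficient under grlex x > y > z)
2*y^3 + 3*x*y - 3*y*z + 2

The picture has 2 separate pieces. Treating them together as one polynomial.
The degree is 3 — the shape is more complex than any degree-2 surface.
From the visible intercepts: it crosses the y-axis at the gridline y = -1; it misses every integer gridline on the z-axis; the surface avoids every integer x-axis point in the box.
The integer polynomial consistent with all of this is the stated p.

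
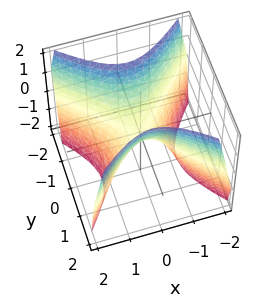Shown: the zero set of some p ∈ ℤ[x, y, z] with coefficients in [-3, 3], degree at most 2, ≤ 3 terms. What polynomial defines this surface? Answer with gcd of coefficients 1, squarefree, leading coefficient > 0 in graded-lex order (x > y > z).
3*x^2 - 3*y^2 + 2*z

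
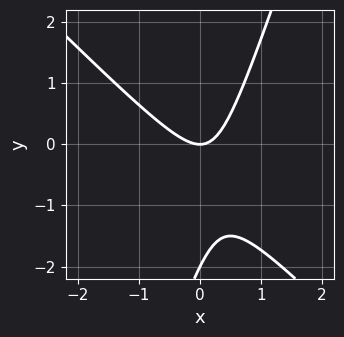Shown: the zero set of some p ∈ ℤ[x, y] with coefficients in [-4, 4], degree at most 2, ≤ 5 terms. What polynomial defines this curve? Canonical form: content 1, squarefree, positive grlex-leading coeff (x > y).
First, deg p = 2. The shape is more complex than any degree-1 curve.
Then, from the visible intercepts: it meets the x-axis at x = 0 (among the integer gridlines); among the integer gridlines, it crosses the y-axis at y ∈ {-2, 0}.
Finally, the integer polynomial consistent with all of this is the stated p.

3*x^2 + 2*x*y - y^2 - 2*y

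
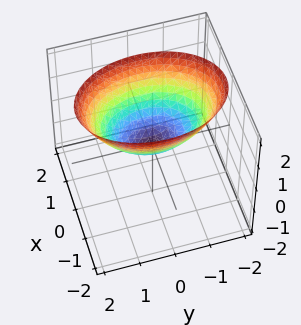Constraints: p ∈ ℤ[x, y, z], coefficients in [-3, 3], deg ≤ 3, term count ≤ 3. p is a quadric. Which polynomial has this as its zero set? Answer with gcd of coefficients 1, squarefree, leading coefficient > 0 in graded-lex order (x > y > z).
1. The degree is 2 — a paraboloid; a quadric.
2. Symmetries: the y ↦ −y reflection is a symmetry, so y appears only in even powers; the x ↦ −x reflection is a symmetry, so x appears only in even powers.
3. From the visible intercepts: it crosses the y-axis at the gridline y = 0; it meets the x-axis at x = 0 (among the integer gridlines); it meets the z-axis at z = 0 (among the integer gridlines).
4. Solving for integer coefficients yields p as stated.

2*x^2 + y^2 - 2*z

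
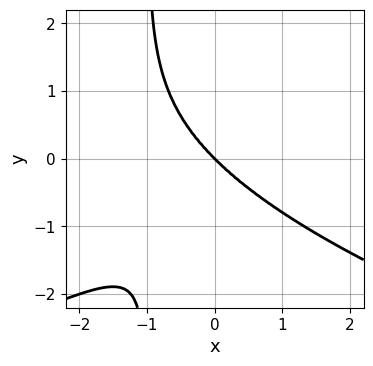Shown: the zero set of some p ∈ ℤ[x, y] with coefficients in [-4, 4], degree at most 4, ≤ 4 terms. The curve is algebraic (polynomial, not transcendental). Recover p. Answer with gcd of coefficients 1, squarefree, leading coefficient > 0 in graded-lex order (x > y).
(a) The degree is 4 — no degree-3 curve has this shape.
(b) From the visible intercepts: it meets the y-axis at y = 0 (among the integer gridlines); it crosses the x-axis at the gridline x = 0.
(c) Fitting integer coefficients to these (and the overall shape) gives p.

x*y^3 + x^3 + y^3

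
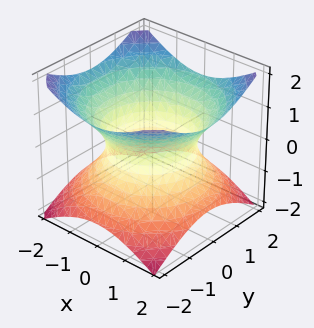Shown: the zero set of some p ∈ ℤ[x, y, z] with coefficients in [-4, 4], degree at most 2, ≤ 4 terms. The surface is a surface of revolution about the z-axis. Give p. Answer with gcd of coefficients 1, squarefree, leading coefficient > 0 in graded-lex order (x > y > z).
2*x^2 + 2*y^2 - 3*z^2 - 3

The degree is 2 — the shape is more complex than any degree-1 surface.
By symmetry, the surface is invariant under rotation about z: p = q(x² + y², z).
Checking where it meets the axes: it misses every integer gridline on the z-axis; a circular section at z = 1 has radius between 1 and 2.
The integer polynomial consistent with all of this is the stated p.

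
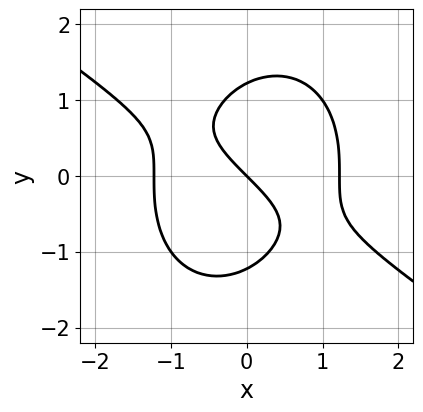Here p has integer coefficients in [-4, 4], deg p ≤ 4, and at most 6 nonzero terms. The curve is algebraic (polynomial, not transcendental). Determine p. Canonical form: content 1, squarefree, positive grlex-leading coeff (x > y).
(a) The degree is 3 — the shape is more complex than any degree-2 curve.
(b) Against the integer gridlines: it meets the y-axis at y = 0 (among the integer gridlines); one x-axis crossing is at x = 0.
(c) Putting this together gives p.

2*x^3 + 2*x^2*y + 2*y^3 - 3*x - 3*y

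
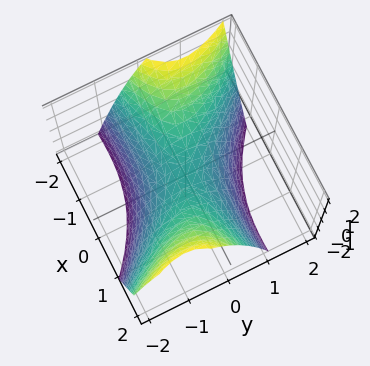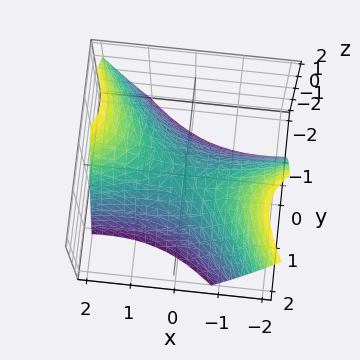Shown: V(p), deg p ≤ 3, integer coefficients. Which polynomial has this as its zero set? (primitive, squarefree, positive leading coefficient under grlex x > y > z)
x^2 - 3*x*y - 3*y^2 - 3*z

(a) Degree: no degree-1 surface has this shape, so deg p = 2.
(b) Observable constraints: it meets the z-axis at z = 0 (among the integer gridlines); it meets the x-axis at x = 0 (among the integer gridlines).
(c) Fitting integer coefficients to these (and the overall shape) gives p.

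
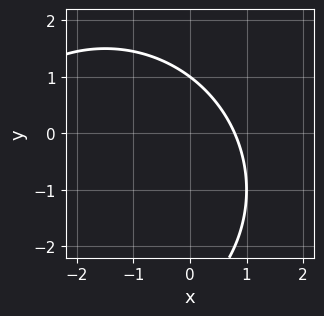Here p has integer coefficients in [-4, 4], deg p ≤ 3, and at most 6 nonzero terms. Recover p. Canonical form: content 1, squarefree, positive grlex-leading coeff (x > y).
1. Degree: the shape is more complex than any degree-1 curve, so deg p = 2.
2. Reading off the gridlines: it crosses the y-axis at the gridline y = 1.
3. Matching integer coefficients to the picture gives p.

x^2 + y^2 + 3*x + 2*y - 3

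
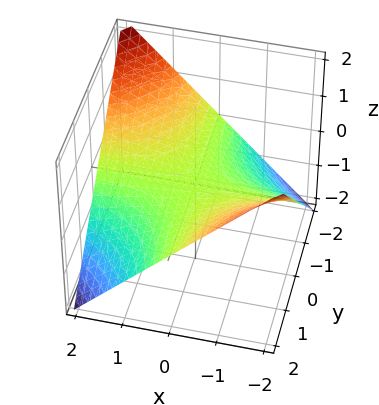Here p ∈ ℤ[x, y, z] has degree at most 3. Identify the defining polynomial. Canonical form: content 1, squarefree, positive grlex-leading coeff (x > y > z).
1. The degree is 2 — a hyperbolic paraboloid; a quadric.
2. From the axis intercepts and sections: every point of the x-axis in the box is on the surface; the visible y-axis segment lies entirely on the surface; one z-axis crossing is at z = 0.
3. Fitting integer coefficients to these (and the overall shape) gives p.

x*y + 2*z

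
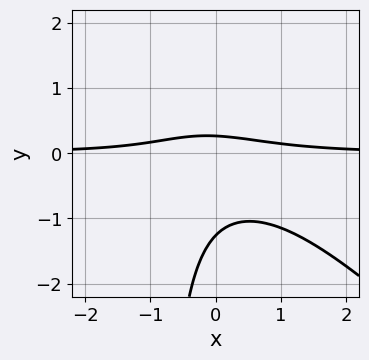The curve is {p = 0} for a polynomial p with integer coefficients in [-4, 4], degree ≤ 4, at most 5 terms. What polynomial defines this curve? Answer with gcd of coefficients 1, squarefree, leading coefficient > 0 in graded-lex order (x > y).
3*x^2*y + 3*x*y^2 + 3*y^2 + 3*y - 1

The degree is 3 — a generic line meets the curve in up to 3 points.
From the visible intercepts: it misses every integer gridline on the x-axis.
Solving for integer coefficients yields p as stated.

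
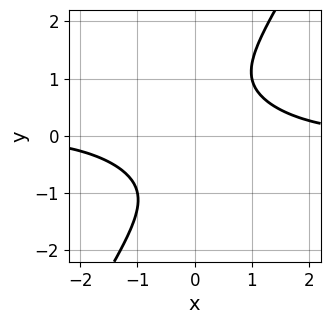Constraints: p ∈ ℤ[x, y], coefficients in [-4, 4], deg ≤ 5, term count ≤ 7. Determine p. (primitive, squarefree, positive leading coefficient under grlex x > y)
First, deg p = 4.
Next, against the integer gridlines: no y-intercept at any integer in the box; it misses every integer gridline on the x-axis.
Finally, assembling these constraints gives the stated polynomial.

x^3*y + 3*x^2*y^2 + x*y^3 - 2*y^4 - 3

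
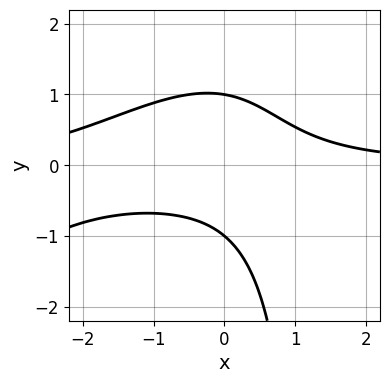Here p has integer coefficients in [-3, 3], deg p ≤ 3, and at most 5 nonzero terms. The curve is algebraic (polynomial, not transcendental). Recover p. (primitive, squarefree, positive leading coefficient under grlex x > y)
2*x^2*y - 2*x*y^2 + 3*x*y + 3*y^2 - 3

(a) Degree: a generic line meets the curve in up to 3 points, so deg p = 3.
(b) Against the integer gridlines: no x-intercept at any integer in the box; among the integer gridlines, it crosses the y-axis at y ∈ {-1, 1}.
(c) Together with the visible shape, these determine p as stated.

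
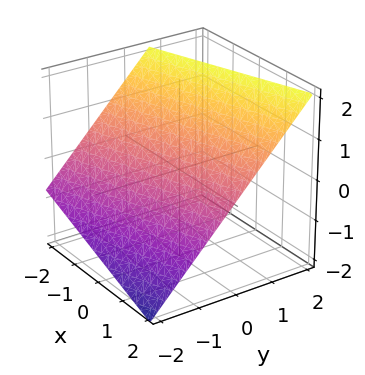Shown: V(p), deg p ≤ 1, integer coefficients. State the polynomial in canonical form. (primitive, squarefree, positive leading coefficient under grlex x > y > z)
x - 3*y + 3*z - 2

First, the degree is 1 — the surface is flat (a plane).
Next, from the visible intercepts: it crosses the x-axis at the gridline x = 2.
Finally, putting this together gives p.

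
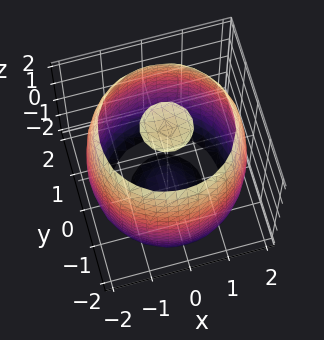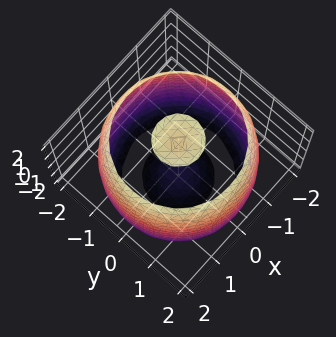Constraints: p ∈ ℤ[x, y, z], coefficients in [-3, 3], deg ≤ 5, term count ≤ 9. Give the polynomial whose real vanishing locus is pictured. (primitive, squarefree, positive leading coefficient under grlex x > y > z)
x^4 + 2*x^2*y^2 + y^4 - 3*x^2 - 3*y^2 + z^2 - 3

First, I count 3 distinct pieces. They look like related sheets of one shape, so recover p as a whole.
Next, the degree is 4 — the shape is more complex than any degree-3 surface.
Then, symmetry: the z-axis is an axis of rotation, so x and y enter only as x² + y².
Next, checking where it meets the axes: a circular section at z = 2 has radius between 0 and 1.
Finally, matching integer coefficients to the picture gives p.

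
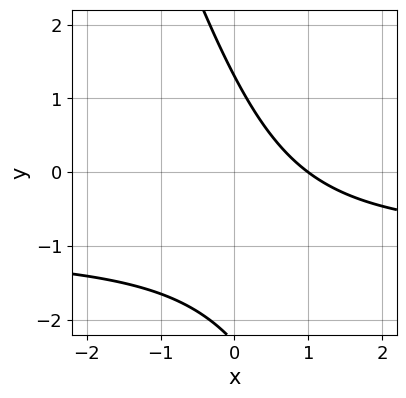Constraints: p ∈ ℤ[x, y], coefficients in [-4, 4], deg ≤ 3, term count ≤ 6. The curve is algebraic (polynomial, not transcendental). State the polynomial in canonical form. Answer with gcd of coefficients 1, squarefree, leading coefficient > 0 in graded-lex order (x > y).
3*x*y + y^2 + 3*x + y - 3

1. deg p = 2. A generic line meets the curve in up to 2 points.
2. Checking where it meets the axes: it meets the x-axis at x = 1 (among the integer gridlines).
3. Fitting integer coefficients to these (and the overall shape) gives p.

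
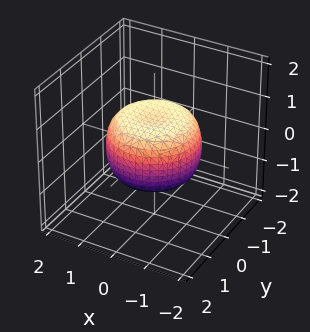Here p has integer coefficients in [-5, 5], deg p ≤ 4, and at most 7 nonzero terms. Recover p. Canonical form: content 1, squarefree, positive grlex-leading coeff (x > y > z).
Degree: the shape is more complex than any degree-3 surface, so deg p = 4.
By symmetry, the surface is invariant under rotation about z: p = q(x² + y², z).
Against the integer gridlines: a circular section at z = 0 has radius between 1 and 2.
The integer polynomial consistent with all of this is the stated p.

2*x^4 + 4*x^2*y^2 + 2*y^4 - 2*x^2 - 2*y^2 + 3*z^2 - 2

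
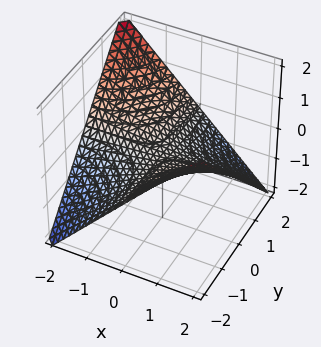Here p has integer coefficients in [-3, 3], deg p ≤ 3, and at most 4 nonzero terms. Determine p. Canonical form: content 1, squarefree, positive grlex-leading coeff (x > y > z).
x*y + 2*z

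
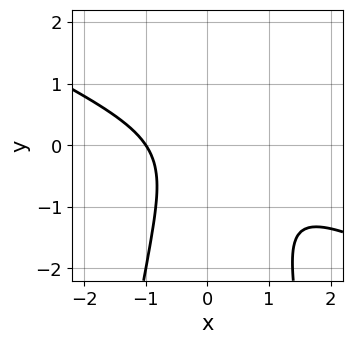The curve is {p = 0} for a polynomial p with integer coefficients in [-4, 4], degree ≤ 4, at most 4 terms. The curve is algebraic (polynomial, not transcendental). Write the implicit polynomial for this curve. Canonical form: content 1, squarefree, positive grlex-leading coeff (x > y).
x^3 + 2*x^2*y + y^2 + 1

deg p = 3.
From the axis intercepts and sections: one x-axis crossing is at x = -1; the curve avoids every integer y-axis point in the box.
Fitting integer coefficients to these (and the overall shape) gives p.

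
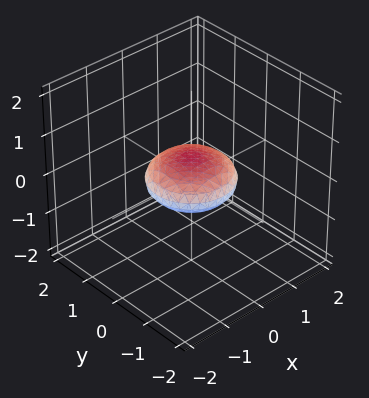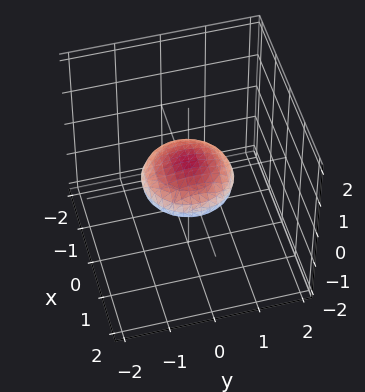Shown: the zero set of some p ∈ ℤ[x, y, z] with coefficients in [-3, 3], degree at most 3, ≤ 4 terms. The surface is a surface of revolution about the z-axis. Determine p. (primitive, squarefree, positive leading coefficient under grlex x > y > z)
Degree: no degree-1 surface has this shape, so deg p = 2.
Symmetries: the z-axis is an axis of rotation, so x and y enter only as x² + y².
From the visible intercepts: among the integer gridlines, it crosses the x-axis at x ∈ {-1, 1}; among the integer gridlines, it crosses the y-axis at y ∈ {-1, 1}; a circular section at z = 0 has radius exactly 1.
Assembling these constraints gives the stated polynomial.

x^2 + y^2 + 3*z^2 - 1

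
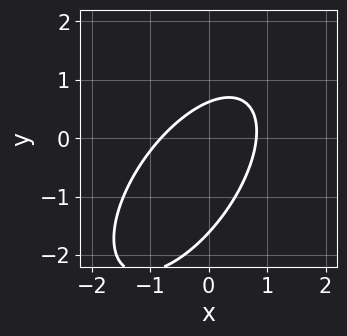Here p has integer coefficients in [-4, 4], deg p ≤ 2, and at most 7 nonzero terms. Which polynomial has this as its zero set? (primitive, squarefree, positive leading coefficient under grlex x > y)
3*x^2 - 3*x*y + 2*y^2 + 2*y - 2

The degree is 2 — no degree-1 curve has this shape.
Matching integer coefficients to the picture gives p.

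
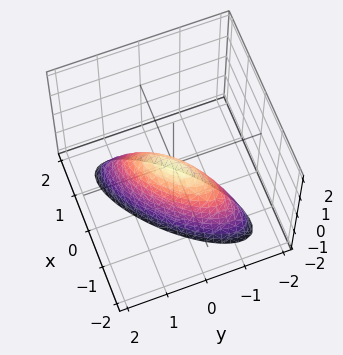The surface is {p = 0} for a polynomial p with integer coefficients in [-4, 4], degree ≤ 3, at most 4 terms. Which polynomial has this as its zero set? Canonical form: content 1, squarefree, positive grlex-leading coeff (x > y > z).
Degree: the shape is more complex than any degree-1 surface, so deg p = 2.
Against the integer gridlines: one x-axis crossing is at x = 0; one z-axis crossing is at z = 0.
Matching integer coefficients to the picture gives p.

2*x^2 - 3*x*y + 2*y^2 + z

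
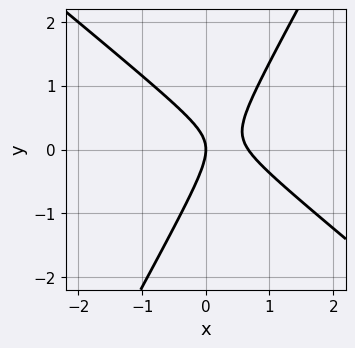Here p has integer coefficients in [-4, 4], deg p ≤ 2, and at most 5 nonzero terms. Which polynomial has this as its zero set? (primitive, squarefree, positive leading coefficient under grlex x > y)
3*x^2 + 2*x*y - 2*y^2 - 2*x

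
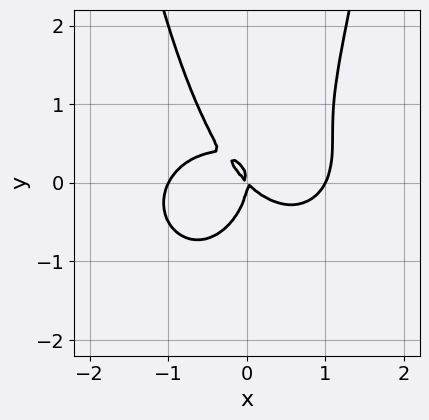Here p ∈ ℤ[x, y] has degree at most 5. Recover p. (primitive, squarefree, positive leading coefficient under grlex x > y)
2*x^4 + 3*x^2*y^2 - 2*y^3 - 2*x^2 - 2*x*y

1. deg p = 4.
2. Observable constraints: the x-axis gridline crossings are at x ∈ {-1, 0, 1}; it meets the y-axis at y = 0 (among the integer gridlines).
3. Solving for integer coefficients yields p as stated.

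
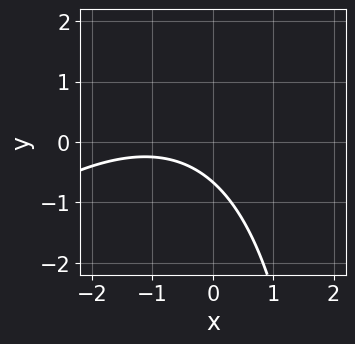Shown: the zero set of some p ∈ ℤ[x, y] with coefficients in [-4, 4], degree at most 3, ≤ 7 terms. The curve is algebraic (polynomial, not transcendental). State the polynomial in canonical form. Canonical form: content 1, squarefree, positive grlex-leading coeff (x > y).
1. Degree: no degree-1 curve has this shape, so deg p = 2.
2. Observable constraints: no x-intercept at any integer in the box.
3. Putting this together gives p.

x^2 - x*y + 2*x + 3*y + 2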